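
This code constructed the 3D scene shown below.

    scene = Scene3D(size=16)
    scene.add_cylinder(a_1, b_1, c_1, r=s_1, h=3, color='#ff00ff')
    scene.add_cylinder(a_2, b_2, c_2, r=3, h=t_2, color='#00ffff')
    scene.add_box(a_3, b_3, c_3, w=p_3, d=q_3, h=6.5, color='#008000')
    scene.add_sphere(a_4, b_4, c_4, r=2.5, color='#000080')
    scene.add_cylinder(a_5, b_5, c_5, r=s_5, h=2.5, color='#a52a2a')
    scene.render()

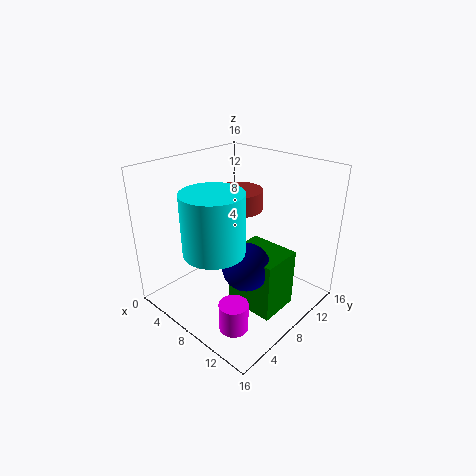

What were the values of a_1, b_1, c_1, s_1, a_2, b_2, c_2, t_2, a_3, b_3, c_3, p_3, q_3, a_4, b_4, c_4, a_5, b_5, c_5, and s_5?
a_1 = 12, b_1 = 3, c_1 = 1, s_1 = 1.5, a_2 = 9.5, b_2 = 3, c_2 = 9, t_2 = 6, a_3 = 8.5, b_3 = 6, c_3 = 1, p_3 = 5.5, q_3 = 4.5, a_4 = 11, b_4 = 6, c_4 = 6.5, a_5 = 4, b_5 = 12.5, c_5 = 9, s_5 = 3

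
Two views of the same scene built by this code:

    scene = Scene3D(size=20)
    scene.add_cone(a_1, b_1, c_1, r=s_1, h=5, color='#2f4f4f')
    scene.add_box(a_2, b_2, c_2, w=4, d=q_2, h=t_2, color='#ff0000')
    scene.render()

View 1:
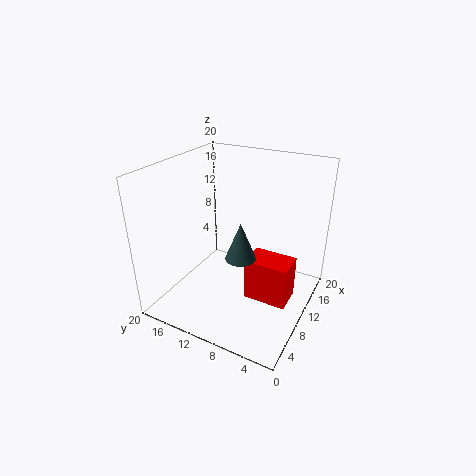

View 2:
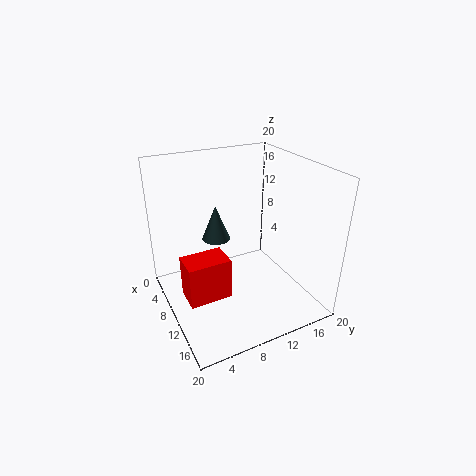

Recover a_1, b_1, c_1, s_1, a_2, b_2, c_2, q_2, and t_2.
a_1 = 7, b_1 = 8, c_1 = 9, s_1 = 2, a_2 = 8, b_2 = 2, c_2 = 2, q_2 = 6, t_2 = 6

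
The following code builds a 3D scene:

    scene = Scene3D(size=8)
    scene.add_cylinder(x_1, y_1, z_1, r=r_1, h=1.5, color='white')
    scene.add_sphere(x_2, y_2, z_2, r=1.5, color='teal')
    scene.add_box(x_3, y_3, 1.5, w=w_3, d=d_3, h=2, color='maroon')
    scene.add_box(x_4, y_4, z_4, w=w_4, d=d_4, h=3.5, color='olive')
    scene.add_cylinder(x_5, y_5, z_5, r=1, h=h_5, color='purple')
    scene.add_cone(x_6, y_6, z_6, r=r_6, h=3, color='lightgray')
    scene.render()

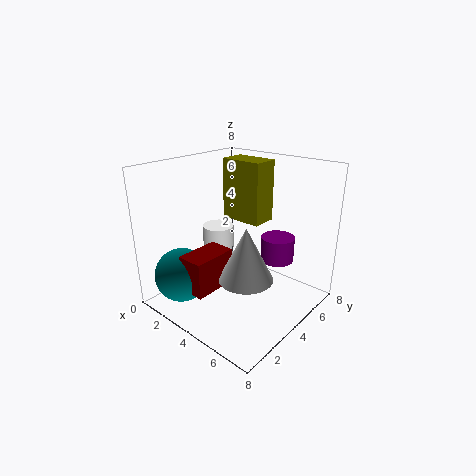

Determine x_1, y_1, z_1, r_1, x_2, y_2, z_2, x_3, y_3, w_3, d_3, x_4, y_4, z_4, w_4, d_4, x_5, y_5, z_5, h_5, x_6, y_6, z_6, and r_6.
x_1 = 1, y_1 = 5.5, z_1 = 2, r_1 = 1, x_2 = 2, y_2 = 1.5, z_2 = 2, x_3 = 2.5, y_3 = 1, w_3 = 1.5, d_3 = 2.5, x_4 = 2, y_4 = 5, z_4 = 4.5, w_4 = 2.5, d_4 = 1.5, x_5 = 5, y_5 = 6.5, z_5 = 2, h_5 = 1.5, x_6 = 5, y_6 = 3.5, z_6 = 2, r_6 = 1.5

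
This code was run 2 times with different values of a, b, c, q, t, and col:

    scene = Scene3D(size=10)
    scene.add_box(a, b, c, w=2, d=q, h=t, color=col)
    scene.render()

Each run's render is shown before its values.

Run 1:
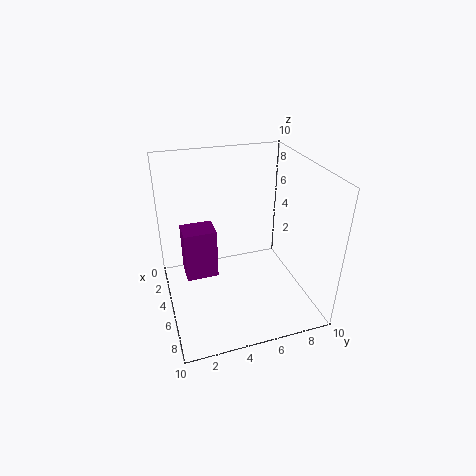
a = 1, b = 1.5, c = 0.5, q = 2.5, t = 4, col = 'purple'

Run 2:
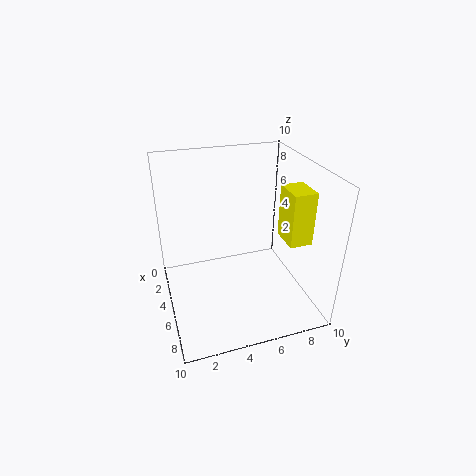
a = 6, b = 7.5, c = 5.5, q = 1.5, t = 3.5, col = 'yellow'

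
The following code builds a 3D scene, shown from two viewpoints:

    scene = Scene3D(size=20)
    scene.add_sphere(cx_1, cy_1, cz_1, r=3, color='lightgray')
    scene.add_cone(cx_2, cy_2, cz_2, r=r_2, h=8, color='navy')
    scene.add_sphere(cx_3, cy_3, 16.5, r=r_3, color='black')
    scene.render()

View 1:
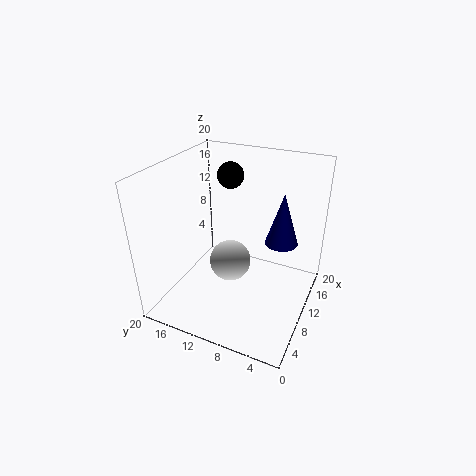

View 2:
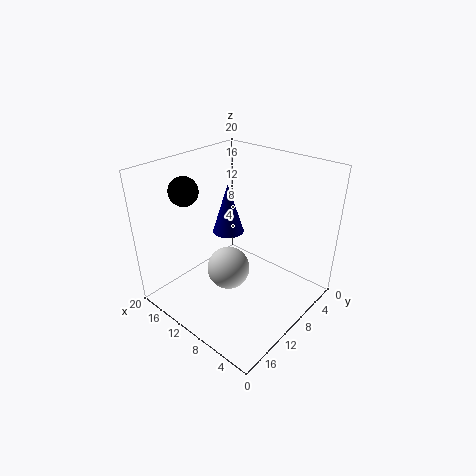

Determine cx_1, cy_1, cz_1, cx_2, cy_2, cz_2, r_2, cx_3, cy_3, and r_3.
cx_1 = 10.5
cy_1 = 11.5
cz_1 = 5.5
cx_2 = 16
cy_2 = 5.5
cz_2 = 7
r_2 = 2.5
cx_3 = 16
cy_3 = 14
r_3 = 2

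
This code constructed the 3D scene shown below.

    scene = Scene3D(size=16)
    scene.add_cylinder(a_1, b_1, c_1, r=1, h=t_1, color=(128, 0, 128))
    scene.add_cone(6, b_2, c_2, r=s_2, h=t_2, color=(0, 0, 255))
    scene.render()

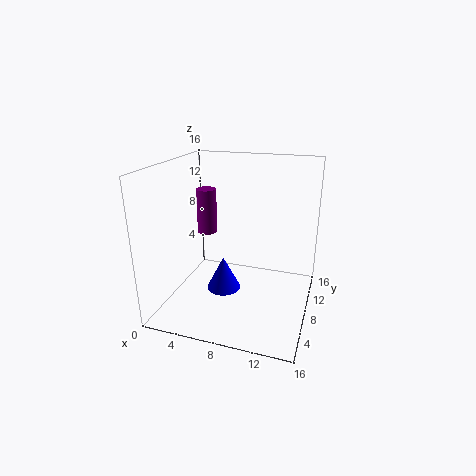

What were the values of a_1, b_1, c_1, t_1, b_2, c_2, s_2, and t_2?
a_1 = 5.5, b_1 = 5.5, c_1 = 9.5, t_1 = 4.5, b_2 = 8.5, c_2 = 1, s_2 = 2, t_2 = 4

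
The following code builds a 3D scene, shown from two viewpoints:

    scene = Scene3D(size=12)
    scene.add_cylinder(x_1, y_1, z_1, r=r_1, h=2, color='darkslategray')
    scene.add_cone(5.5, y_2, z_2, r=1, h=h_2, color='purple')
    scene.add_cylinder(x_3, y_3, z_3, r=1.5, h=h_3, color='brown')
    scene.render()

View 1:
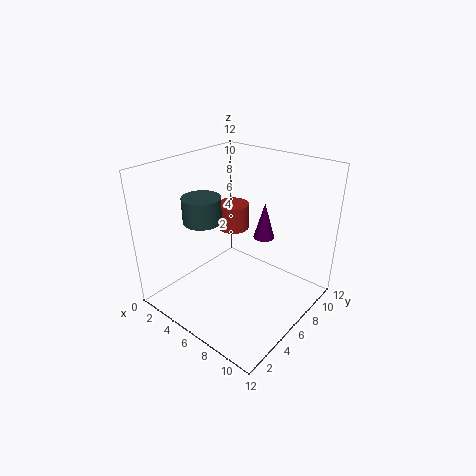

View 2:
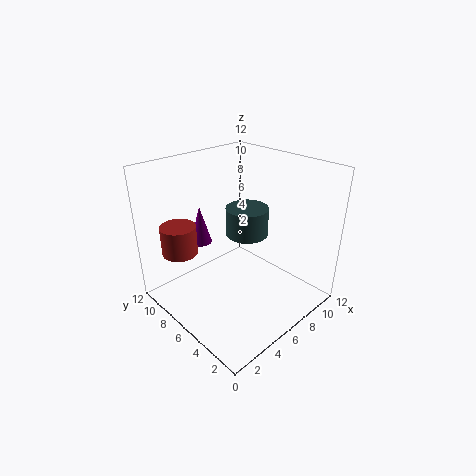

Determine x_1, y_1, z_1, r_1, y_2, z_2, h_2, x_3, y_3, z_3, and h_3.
x_1 = 4.5, y_1 = 3.5, z_1 = 8, r_1 = 1.5, y_2 = 10.5, z_2 = 4, h_2 = 3.5, x_3 = 2.5, y_3 = 9.5, z_3 = 4.5, h_3 = 2.5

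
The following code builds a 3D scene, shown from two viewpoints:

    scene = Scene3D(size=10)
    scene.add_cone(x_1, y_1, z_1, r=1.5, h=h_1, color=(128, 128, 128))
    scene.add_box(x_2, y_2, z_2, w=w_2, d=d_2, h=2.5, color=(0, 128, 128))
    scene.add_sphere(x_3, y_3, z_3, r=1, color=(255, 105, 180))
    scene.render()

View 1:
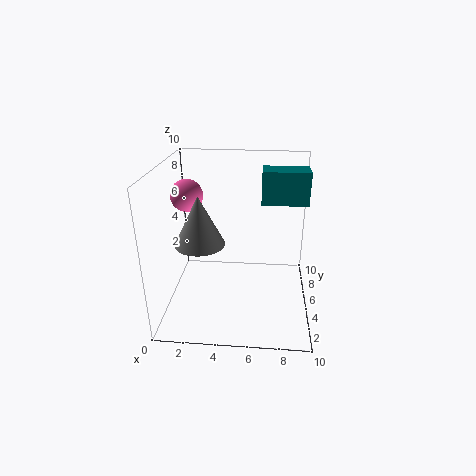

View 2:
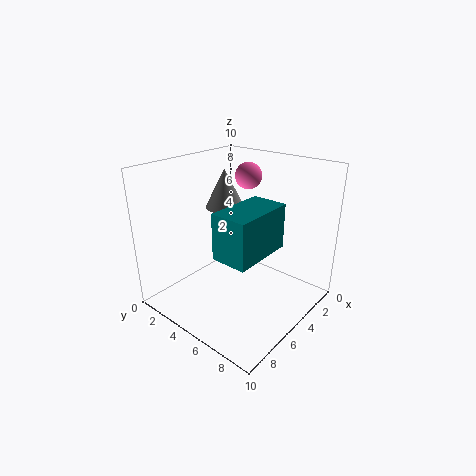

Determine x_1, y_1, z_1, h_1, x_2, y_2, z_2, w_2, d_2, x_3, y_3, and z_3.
x_1 = 3
y_1 = 2
z_1 = 6
h_1 = 3
x_2 = 6.5
y_2 = 7.5
z_2 = 6.5
w_2 = 3.5
d_2 = 2
x_3 = 2
y_3 = 3.5
z_3 = 8.5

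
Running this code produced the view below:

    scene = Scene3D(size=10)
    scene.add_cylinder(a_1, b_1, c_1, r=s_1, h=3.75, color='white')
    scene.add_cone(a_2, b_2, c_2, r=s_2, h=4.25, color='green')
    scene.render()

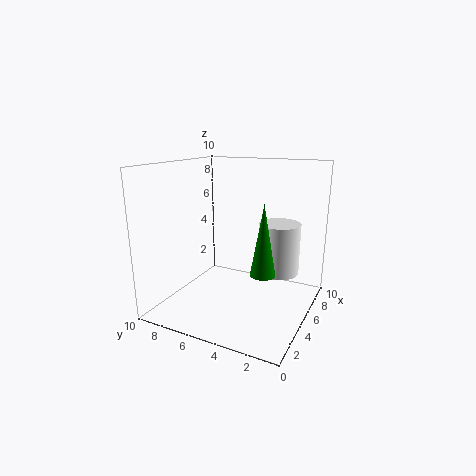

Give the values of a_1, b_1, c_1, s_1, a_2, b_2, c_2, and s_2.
a_1 = 7.25
b_1 = 2.75
c_1 = 2
s_1 = 1.5
a_2 = 2.25
b_2 = 2
c_2 = 4
s_2 = 0.75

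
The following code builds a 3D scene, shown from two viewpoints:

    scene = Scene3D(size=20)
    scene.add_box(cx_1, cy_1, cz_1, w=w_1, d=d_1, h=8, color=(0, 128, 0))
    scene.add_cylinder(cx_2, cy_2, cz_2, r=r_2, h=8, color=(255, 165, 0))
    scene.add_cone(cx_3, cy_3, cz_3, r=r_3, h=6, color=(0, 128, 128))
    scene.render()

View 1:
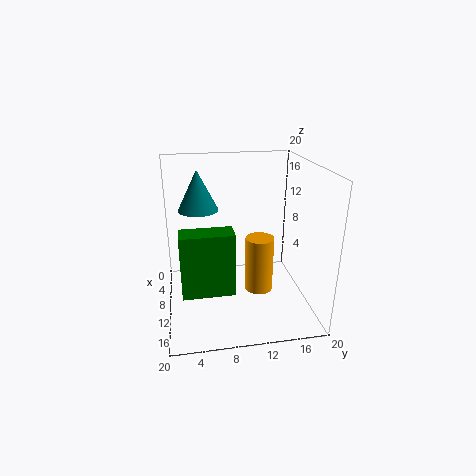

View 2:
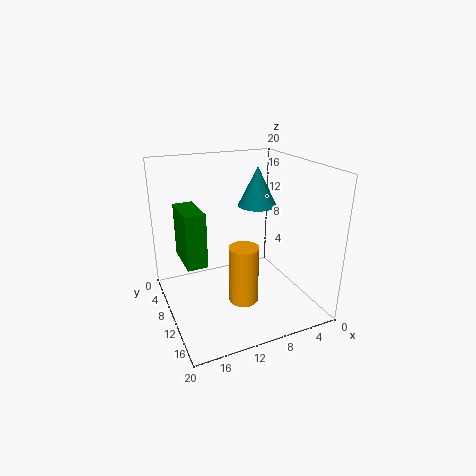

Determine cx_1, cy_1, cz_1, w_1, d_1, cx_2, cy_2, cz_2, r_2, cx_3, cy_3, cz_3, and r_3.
cx_1 = 14, cy_1 = 2, cz_1 = 5.5, w_1 = 3, d_1 = 6.5, cx_2 = 10.5, cy_2 = 13, cz_2 = 2, r_2 = 2, cx_3 = 4.5, cy_3 = 5, cz_3 = 12.5, r_3 = 3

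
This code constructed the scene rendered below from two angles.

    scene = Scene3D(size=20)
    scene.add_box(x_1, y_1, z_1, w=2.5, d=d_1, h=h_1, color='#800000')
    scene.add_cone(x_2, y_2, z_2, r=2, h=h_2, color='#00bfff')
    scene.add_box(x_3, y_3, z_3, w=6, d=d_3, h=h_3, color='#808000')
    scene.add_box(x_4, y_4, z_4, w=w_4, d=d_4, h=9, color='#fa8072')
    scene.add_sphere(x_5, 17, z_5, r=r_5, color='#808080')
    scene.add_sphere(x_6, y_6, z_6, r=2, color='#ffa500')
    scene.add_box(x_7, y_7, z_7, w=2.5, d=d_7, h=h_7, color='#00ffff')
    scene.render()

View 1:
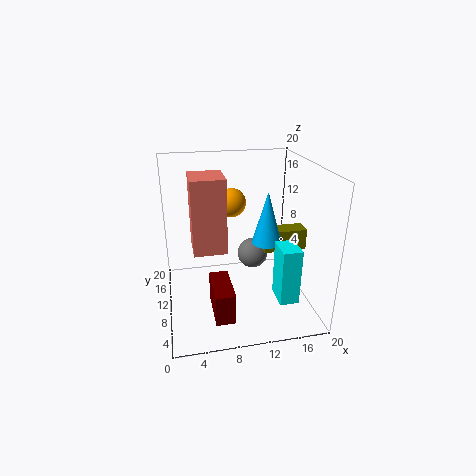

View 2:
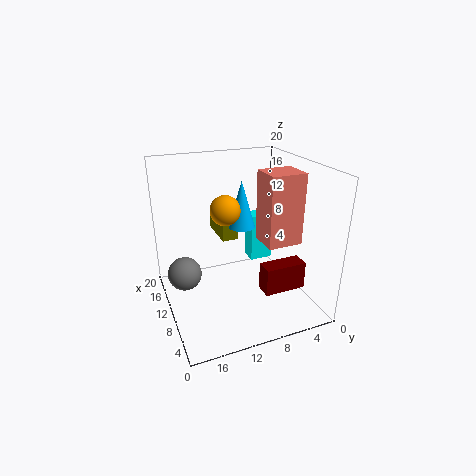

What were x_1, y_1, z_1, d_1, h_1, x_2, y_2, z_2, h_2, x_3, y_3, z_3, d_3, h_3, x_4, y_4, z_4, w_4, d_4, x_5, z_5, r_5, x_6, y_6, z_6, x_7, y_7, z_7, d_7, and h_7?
x_1 = 5.5; y_1 = 1.5; z_1 = 2.5; d_1 = 6; h_1 = 4; x_2 = 13.5; y_2 = 8; z_2 = 10; h_2 = 7; x_3 = 13.5; y_3 = 8.5; z_3 = 8; d_3 = 2.5; h_3 = 3; x_4 = 3.5; y_4 = 4; z_4 = 11; w_4 = 4; d_4 = 4.5; x_5 = 14; z_5 = 3.5; r_5 = 2.5; x_6 = 9.5; y_6 = 12; z_6 = 14.5; x_7 = 14; y_7 = 2.5; z_7 = 3.5; d_7 = 3.5; h_7 = 7.5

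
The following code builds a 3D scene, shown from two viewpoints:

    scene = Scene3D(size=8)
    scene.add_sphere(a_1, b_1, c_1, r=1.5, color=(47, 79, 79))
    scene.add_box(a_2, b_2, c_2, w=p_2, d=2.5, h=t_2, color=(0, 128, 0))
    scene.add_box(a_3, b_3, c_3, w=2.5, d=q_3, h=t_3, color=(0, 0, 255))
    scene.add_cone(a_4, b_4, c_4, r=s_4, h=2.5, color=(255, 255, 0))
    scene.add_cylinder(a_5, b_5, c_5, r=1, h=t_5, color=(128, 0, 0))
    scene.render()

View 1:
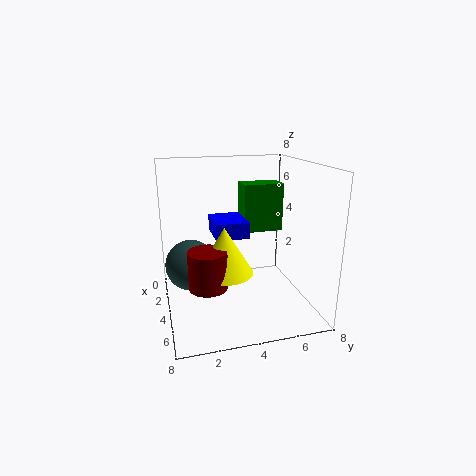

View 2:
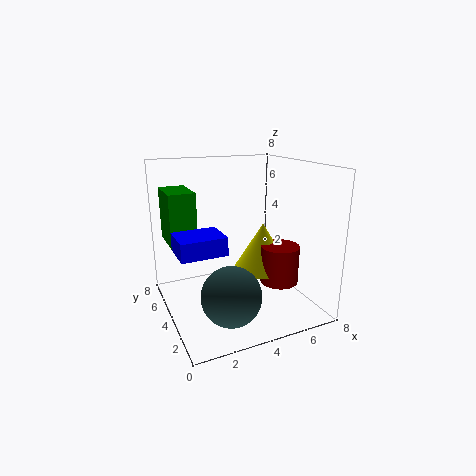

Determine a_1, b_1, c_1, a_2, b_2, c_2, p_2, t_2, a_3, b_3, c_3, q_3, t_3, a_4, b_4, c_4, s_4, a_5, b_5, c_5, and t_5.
a_1 = 2.5; b_1 = 1.5; c_1 = 2; a_2 = 0.5; b_2 = 5; c_2 = 3.5; p_2 = 1.5; t_2 = 3; a_3 = 0.5; b_3 = 3; c_3 = 3.5; q_3 = 2; t_3 = 1; a_4 = 5; b_4 = 3; c_4 = 2.5; s_4 = 1.5; a_5 = 5.5; b_5 = 2; c_5 = 2; t_5 = 2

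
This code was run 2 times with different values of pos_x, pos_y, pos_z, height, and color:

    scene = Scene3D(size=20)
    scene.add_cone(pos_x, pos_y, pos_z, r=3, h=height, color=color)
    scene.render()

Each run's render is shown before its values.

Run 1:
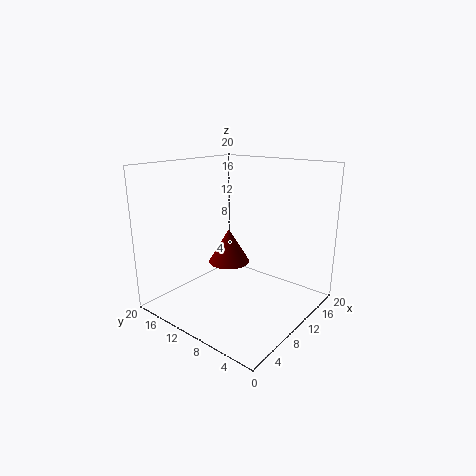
pos_x = 11, pos_y = 12.5, pos_z = 5.5, height = 5, color = 'maroon'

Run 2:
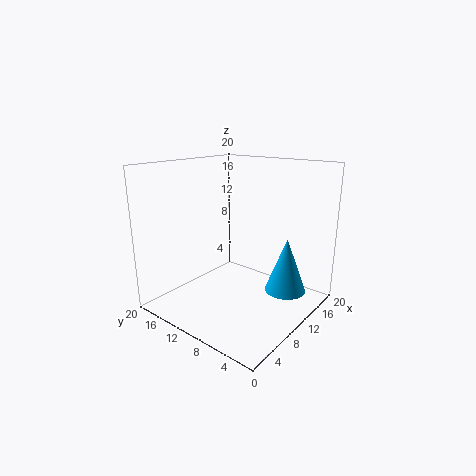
pos_x = 15, pos_y = 5, pos_z = 1.5, height = 8, color = 'deepskyblue'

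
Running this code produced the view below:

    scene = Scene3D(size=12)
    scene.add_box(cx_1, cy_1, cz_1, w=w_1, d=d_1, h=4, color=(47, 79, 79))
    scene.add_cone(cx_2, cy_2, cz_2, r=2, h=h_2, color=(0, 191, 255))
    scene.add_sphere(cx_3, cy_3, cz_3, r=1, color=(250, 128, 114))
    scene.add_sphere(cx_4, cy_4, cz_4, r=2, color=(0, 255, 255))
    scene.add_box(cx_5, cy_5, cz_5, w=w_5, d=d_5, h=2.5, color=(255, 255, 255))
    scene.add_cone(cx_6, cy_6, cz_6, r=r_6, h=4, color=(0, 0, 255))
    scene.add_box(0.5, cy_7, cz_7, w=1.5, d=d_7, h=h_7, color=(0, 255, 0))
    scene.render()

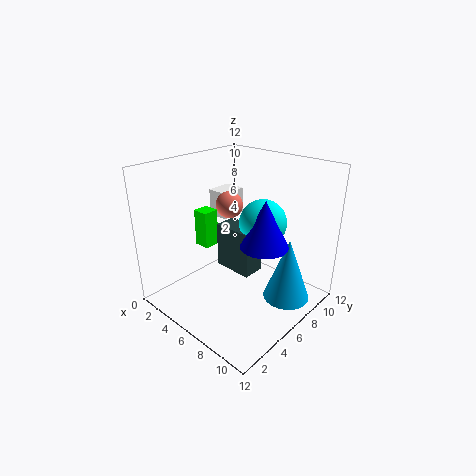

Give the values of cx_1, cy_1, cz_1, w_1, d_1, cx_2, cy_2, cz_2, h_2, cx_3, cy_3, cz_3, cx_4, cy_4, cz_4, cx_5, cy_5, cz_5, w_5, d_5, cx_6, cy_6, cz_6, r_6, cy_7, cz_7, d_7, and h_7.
cx_1 = 3.5, cy_1 = 6, cz_1 = 2.5, w_1 = 3.5, d_1 = 2, cx_2 = 9.5, cy_2 = 8.5, cz_2 = 0.5, h_2 = 5.5, cx_3 = 6.5, cy_3 = 4.5, cz_3 = 9.5, cx_4 = 7, cy_4 = 8, cz_4 = 7, cx_5 = 0.5, cy_5 = 8, cz_5 = 6, w_5 = 2, d_5 = 2.5, cx_6 = 8, cy_6 = 7, cz_6 = 5.5, r_6 = 2, cy_7 = 6, cz_7 = 3.5, d_7 = 1.5, h_7 = 3.5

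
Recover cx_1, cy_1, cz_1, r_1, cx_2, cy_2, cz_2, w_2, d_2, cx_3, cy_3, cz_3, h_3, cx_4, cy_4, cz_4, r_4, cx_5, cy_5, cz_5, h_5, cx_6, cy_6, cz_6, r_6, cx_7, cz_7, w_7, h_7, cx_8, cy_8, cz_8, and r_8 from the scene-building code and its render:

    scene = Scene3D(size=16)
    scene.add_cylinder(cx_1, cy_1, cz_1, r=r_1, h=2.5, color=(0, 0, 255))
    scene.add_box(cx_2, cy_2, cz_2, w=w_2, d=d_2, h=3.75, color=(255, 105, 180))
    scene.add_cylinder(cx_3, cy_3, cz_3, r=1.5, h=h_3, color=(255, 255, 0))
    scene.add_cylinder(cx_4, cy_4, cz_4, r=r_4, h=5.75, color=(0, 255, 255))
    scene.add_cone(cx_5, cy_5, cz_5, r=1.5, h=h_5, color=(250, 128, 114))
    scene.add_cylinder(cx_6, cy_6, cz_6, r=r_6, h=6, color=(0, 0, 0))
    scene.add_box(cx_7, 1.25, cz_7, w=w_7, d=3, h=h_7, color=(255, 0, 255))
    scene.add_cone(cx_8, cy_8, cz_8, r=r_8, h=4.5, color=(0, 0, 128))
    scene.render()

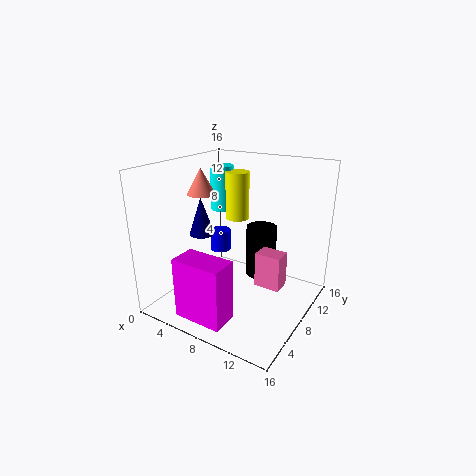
cx_1 = 4.25
cy_1 = 10
cz_1 = 5
r_1 = 1.25
cx_2 = 11
cy_2 = 6.5
cz_2 = 3.75
w_2 = 2.75
d_2 = 2
cx_3 = 4.5
cy_3 = 13.5
cz_3 = 8
h_3 = 6
cx_4 = 2
cy_4 = 13.75
cz_4 = 8.75
r_4 = 1.5
cx_5 = 4.75
cy_5 = 6
cz_5 = 13
h_5 = 2.75
cx_6 = 9.5
cy_6 = 10.75
cz_6 = 2.75
r_6 = 1.75
cx_7 = 4.25
cz_7 = 0.5
w_7 = 5.5
h_7 = 6.75
cx_8 = 2.75
cy_8 = 8.25
cz_8 = 7.25
r_8 = 1.5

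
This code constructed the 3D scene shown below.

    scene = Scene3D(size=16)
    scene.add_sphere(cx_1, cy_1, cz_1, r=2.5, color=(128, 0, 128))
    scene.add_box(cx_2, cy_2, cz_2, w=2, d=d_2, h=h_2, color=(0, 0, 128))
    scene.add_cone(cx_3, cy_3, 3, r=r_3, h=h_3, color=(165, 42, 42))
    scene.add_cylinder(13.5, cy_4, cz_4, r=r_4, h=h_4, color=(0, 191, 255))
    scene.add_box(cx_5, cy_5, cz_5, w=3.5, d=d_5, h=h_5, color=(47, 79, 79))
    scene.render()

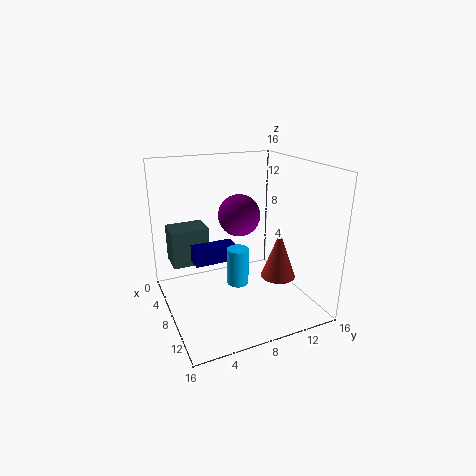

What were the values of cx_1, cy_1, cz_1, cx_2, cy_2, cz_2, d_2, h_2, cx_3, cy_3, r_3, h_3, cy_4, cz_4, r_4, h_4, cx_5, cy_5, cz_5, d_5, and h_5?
cx_1 = 5, cy_1 = 9.5, cz_1 = 9.5, cx_2 = 4.5, cy_2 = 3.5, cz_2 = 4.5, d_2 = 5, h_2 = 2, cx_3 = 9.5, cy_3 = 12.5, r_3 = 2, h_3 = 5.5, cy_4 = 5.5, cz_4 = 6, r_4 = 1, h_4 = 3.5, cx_5 = 0.5, cy_5 = 1.5, cz_5 = 3.5, d_5 = 4.5, h_5 = 4.5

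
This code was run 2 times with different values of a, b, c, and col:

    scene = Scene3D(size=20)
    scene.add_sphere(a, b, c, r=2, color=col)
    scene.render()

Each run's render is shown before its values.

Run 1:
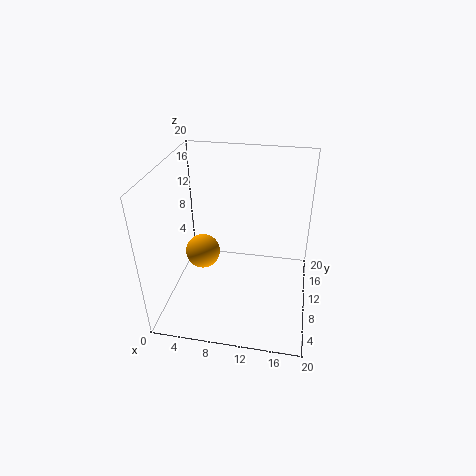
a = 7; b = 3.5; c = 12; col = 'orange'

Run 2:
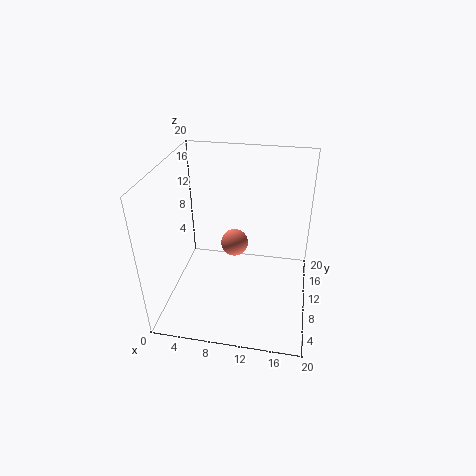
a = 9; b = 12.5; c = 7.5; col = 'salmon'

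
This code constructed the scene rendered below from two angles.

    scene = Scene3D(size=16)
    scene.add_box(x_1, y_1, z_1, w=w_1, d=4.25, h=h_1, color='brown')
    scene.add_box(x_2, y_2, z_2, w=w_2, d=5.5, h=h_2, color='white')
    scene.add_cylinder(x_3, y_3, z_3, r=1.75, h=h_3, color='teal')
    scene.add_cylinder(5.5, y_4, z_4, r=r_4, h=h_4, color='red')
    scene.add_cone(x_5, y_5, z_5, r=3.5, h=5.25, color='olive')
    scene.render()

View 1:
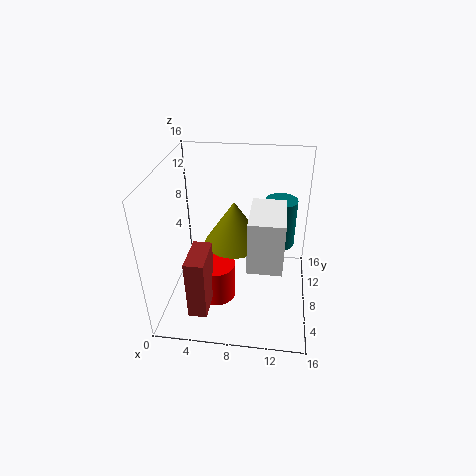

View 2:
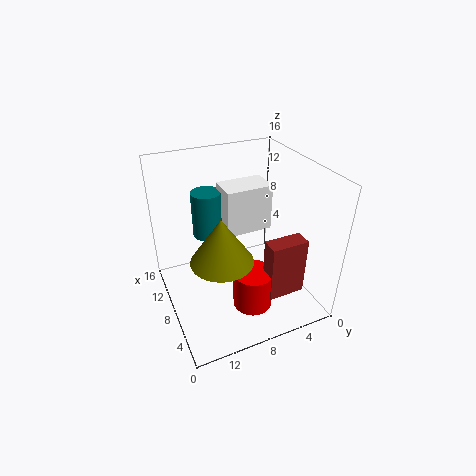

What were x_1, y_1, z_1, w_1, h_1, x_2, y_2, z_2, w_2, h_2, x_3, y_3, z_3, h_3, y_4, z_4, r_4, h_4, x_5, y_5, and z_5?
x_1 = 3.5; y_1 = 1.75; z_1 = 1.75; w_1 = 2; h_1 = 6.75; x_2 = 9.5; y_2 = 3; z_2 = 7.25; w_2 = 3.5; h_2 = 5.5; x_3 = 12.5; y_3 = 10; z_3 = 6.5; h_3 = 5.5; y_4 = 7.25; z_4 = 0.25; r_4 = 2.25; h_4 = 4.5; x_5 = 7.25; y_5 = 10.25; z_5 = 6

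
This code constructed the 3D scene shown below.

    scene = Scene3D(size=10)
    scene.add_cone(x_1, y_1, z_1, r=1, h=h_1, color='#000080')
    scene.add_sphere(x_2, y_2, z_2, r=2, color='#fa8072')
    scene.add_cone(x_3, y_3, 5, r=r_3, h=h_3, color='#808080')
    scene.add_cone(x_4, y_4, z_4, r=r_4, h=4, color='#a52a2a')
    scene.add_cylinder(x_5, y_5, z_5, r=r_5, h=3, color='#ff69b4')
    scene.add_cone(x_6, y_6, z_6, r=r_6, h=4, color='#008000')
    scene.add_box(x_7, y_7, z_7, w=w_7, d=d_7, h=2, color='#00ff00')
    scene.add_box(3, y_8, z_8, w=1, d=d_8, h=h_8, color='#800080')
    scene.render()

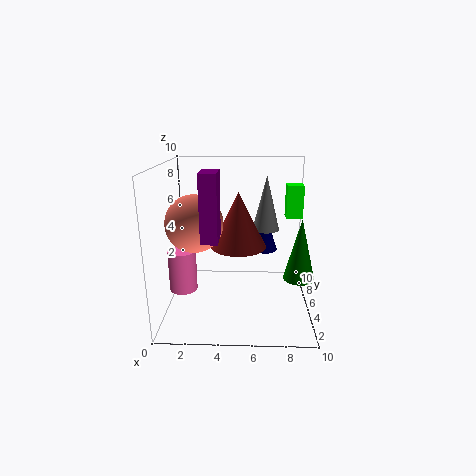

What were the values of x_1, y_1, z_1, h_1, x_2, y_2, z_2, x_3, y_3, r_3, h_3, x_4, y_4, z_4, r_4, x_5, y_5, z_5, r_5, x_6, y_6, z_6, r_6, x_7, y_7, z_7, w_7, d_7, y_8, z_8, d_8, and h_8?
x_1 = 7
y_1 = 8
z_1 = 3
h_1 = 3
x_2 = 2
y_2 = 5
z_2 = 6
x_3 = 7
y_3 = 7
r_3 = 1
h_3 = 4
x_4 = 5
y_4 = 6
z_4 = 4
r_4 = 2
x_5 = 1
y_5 = 5
z_5 = 1
r_5 = 1
x_6 = 9
y_6 = 3
z_6 = 3
r_6 = 1
x_7 = 8
y_7 = 3
z_7 = 7
w_7 = 1
d_7 = 1
y_8 = 1
z_8 = 6
d_8 = 2
h_8 = 4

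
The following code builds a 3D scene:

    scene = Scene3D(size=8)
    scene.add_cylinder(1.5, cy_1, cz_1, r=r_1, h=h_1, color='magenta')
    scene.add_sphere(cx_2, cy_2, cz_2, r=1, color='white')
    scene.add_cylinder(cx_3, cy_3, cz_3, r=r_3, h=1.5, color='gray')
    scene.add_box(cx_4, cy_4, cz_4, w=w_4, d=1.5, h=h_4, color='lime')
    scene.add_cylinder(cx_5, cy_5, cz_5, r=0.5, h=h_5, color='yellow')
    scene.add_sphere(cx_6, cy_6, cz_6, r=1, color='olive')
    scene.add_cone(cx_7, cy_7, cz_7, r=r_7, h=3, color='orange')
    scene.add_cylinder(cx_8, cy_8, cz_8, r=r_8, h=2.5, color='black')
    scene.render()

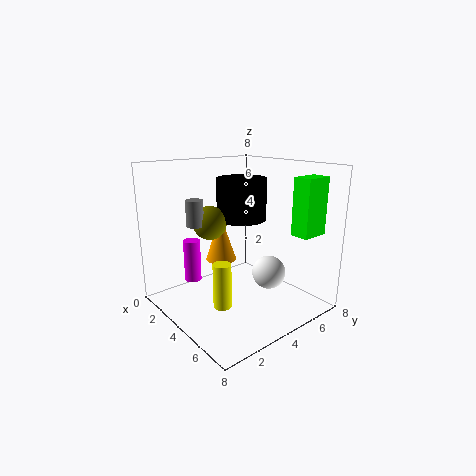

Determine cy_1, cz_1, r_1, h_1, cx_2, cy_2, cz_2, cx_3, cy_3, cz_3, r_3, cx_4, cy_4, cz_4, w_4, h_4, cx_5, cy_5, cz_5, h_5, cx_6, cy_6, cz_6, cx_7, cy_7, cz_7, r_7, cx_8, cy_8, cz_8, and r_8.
cy_1 = 2.5, cz_1 = 1, r_1 = 0.5, h_1 = 2.5, cx_2 = 4.5, cy_2 = 6, cz_2 = 1.5, cx_3 = 2, cy_3 = 2.5, cz_3 = 4.5, r_3 = 0.5, cx_4 = 6.5, cy_4 = 5.5, cz_4 = 4.5, w_4 = 1, h_4 = 3, cx_5 = 4.5, cy_5 = 2.5, cz_5 = 0.5, h_5 = 2.5, cx_6 = 2, cy_6 = 3.5, cz_6 = 4.5, cx_7 = 1, cy_7 = 5, cz_7 = 1.5, r_7 = 1, cx_8 = 2.5, cy_8 = 5.5, cz_8 = 4.5, r_8 = 1.5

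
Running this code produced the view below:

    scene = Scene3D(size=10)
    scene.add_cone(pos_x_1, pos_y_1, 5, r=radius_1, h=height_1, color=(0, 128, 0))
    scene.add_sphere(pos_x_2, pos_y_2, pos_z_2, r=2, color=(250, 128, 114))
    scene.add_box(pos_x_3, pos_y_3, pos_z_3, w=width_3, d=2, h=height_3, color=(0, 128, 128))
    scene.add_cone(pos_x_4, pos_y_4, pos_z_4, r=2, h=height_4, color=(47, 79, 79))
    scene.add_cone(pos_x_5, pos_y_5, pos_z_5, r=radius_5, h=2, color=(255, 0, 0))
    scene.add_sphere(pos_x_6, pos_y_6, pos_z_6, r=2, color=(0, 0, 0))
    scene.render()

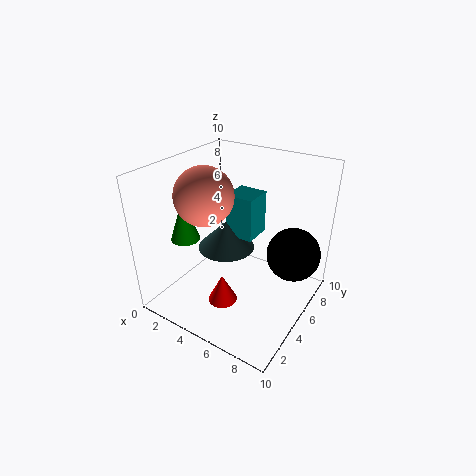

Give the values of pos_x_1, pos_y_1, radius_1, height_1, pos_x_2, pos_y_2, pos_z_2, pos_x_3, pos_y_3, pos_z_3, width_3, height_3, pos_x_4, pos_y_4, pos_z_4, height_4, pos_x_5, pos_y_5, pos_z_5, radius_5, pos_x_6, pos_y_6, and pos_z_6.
pos_x_1 = 2; pos_y_1 = 3; radius_1 = 1; height_1 = 3; pos_x_2 = 3; pos_y_2 = 4; pos_z_2 = 8; pos_x_3 = 4; pos_y_3 = 5; pos_z_3 = 5; width_3 = 2; height_3 = 3; pos_x_4 = 4; pos_y_4 = 5; pos_z_4 = 4; height_4 = 2; pos_x_5 = 5; pos_y_5 = 3; pos_z_5 = 1; radius_5 = 1; pos_x_6 = 8; pos_y_6 = 8; pos_z_6 = 3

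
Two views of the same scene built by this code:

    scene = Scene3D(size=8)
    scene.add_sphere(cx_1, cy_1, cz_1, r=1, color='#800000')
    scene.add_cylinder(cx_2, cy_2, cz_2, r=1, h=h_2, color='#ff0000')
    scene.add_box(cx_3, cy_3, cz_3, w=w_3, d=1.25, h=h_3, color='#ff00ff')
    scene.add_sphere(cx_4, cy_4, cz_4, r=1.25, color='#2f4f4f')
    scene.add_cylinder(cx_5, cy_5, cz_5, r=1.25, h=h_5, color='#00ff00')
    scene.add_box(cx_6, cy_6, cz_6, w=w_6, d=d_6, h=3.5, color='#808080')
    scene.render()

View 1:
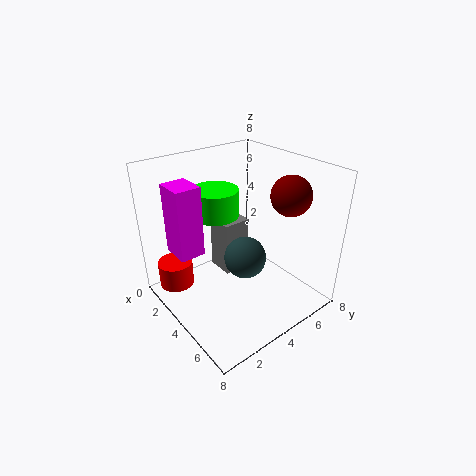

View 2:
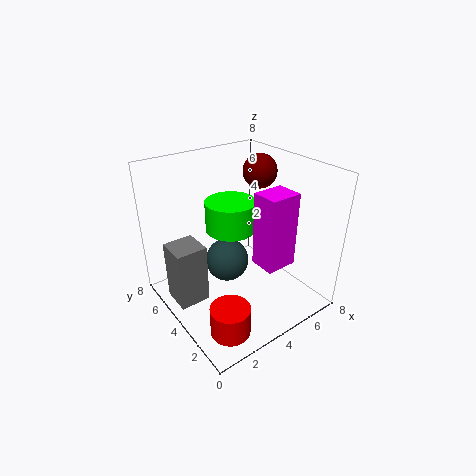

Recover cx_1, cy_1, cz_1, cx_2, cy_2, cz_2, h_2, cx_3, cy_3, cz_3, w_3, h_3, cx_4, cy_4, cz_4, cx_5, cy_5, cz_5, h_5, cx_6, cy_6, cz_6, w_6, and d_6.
cx_1 = 6.5
cy_1 = 5.25
cz_1 = 7
cx_2 = 1.5
cy_2 = 1.25
cz_2 = 0.75
h_2 = 1.5
cx_3 = 3
cy_3 = 0.25
cz_3 = 4.25
w_3 = 1.5
h_3 = 3.5
cx_4 = 3.75
cy_4 = 4.75
cz_4 = 2.25
cx_5 = 3
cy_5 = 3.25
cz_5 = 5.25
h_5 = 1.5
cx_6 = 0.5
cy_6 = 4.5
cz_6 = 0.25
w_6 = 1.75
d_6 = 1.75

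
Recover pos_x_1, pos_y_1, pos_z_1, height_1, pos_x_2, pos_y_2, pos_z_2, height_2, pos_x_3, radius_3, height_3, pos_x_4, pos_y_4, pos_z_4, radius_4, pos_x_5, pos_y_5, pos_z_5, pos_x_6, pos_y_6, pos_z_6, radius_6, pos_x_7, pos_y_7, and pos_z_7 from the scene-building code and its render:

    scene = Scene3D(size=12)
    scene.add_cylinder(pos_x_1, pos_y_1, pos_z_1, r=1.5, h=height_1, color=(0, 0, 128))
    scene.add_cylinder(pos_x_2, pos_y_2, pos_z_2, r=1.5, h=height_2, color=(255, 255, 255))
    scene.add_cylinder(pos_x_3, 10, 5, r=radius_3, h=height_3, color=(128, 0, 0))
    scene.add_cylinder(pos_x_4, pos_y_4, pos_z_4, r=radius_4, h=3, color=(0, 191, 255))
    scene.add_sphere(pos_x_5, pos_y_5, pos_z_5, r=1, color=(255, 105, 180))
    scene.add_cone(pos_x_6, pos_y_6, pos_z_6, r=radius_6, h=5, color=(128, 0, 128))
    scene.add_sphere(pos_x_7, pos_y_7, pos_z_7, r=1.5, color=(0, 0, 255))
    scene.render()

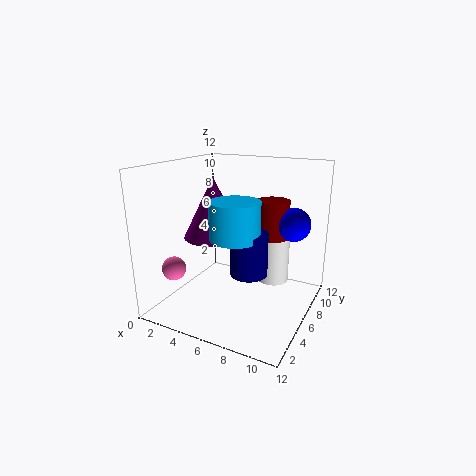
pos_x_1 = 7.5
pos_y_1 = 5
pos_z_1 = 3.5
height_1 = 3.5
pos_x_2 = 7.5
pos_y_2 = 10.5
pos_z_2 = 0.5
height_2 = 4.5
pos_x_3 = 7.5
radius_3 = 1.5
height_3 = 3.5
pos_x_4 = 6.5
pos_y_4 = 4.5
pos_z_4 = 6.5
radius_4 = 2
pos_x_5 = 1.5
pos_y_5 = 3
pos_z_5 = 3.5
pos_x_6 = 4
pos_y_6 = 5.5
pos_z_6 = 6
radius_6 = 2.5
pos_x_7 = 9.5
pos_y_7 = 10
pos_z_7 = 6.5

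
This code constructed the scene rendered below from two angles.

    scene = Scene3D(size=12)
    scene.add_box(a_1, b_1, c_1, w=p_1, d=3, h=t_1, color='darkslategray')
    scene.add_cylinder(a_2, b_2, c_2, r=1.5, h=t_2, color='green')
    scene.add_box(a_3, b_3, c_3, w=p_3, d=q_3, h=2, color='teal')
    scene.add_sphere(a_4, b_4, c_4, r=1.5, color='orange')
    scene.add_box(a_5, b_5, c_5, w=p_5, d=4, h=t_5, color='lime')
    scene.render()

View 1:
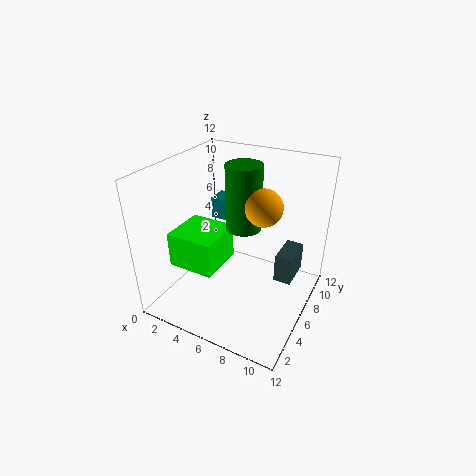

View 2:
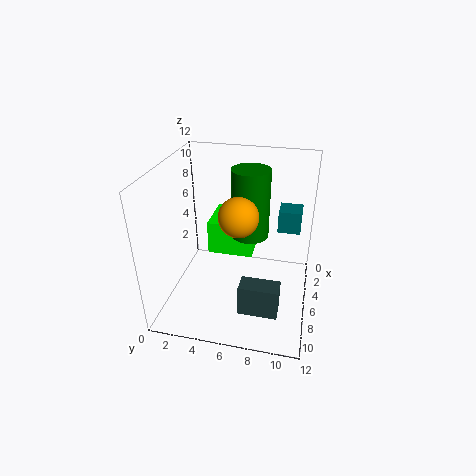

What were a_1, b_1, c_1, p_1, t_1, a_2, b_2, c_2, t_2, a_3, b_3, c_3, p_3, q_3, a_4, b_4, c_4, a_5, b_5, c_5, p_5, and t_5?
a_1 = 9
b_1 = 7
c_1 = 2
p_1 = 1.5
t_1 = 2.5
a_2 = 6
b_2 = 7
c_2 = 6.5
t_2 = 5.5
a_3 = 1.5
b_3 = 9
c_3 = 5.5
p_3 = 2
q_3 = 2
a_4 = 8
b_4 = 6.5
c_4 = 9
a_5 = 1
b_5 = 3
c_5 = 3.5
p_5 = 4
t_5 = 3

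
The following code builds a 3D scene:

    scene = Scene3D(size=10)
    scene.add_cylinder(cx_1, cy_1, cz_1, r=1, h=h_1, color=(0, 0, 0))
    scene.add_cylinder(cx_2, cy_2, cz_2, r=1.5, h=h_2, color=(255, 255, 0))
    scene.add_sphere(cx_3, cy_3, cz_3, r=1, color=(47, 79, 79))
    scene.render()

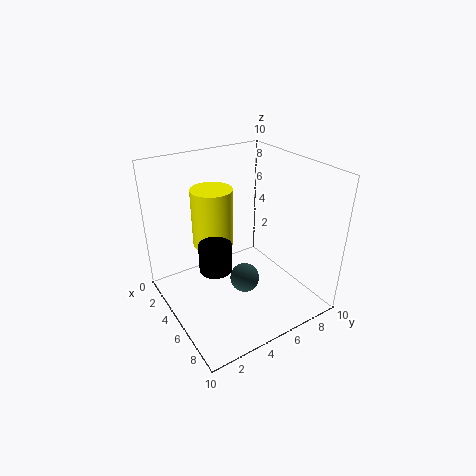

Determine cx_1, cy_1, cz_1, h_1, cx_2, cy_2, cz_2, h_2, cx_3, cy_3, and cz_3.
cx_1 = 6.75
cy_1 = 2.25
cz_1 = 4.5
h_1 = 1.75
cx_2 = 2.75
cy_2 = 4.25
cz_2 = 3.75
h_2 = 4.25
cx_3 = 6.25
cy_3 = 4.75
cz_3 = 2.5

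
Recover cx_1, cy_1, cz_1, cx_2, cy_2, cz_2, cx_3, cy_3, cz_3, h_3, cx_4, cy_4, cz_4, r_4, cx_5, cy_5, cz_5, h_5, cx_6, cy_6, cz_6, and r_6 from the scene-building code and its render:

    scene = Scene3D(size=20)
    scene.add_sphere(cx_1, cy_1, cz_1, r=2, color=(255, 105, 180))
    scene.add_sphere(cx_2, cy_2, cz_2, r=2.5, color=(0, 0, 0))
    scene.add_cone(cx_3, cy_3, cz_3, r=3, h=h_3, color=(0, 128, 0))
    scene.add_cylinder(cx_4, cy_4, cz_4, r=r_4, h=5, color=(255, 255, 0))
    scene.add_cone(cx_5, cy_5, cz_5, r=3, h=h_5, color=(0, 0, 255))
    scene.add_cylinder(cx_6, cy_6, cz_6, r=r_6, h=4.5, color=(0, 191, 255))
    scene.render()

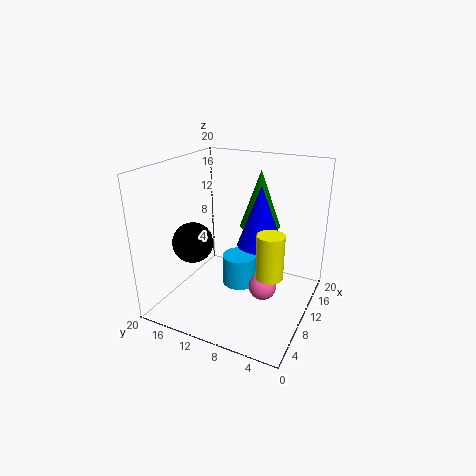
cx_1 = 11, cy_1 = 6.5, cz_1 = 2.5, cx_2 = 3.5, cy_2 = 13, cz_2 = 11.5, cx_3 = 15.5, cy_3 = 9, cz_3 = 10, h_3 = 8.5, cx_4 = 2.5, cy_4 = 2.5, cz_4 = 10, r_4 = 1.5, cx_5 = 9.5, cy_5 = 6.5, cz_5 = 10, h_5 = 8, cx_6 = 11.5, cy_6 = 10.5, cz_6 = 2, r_6 = 2.5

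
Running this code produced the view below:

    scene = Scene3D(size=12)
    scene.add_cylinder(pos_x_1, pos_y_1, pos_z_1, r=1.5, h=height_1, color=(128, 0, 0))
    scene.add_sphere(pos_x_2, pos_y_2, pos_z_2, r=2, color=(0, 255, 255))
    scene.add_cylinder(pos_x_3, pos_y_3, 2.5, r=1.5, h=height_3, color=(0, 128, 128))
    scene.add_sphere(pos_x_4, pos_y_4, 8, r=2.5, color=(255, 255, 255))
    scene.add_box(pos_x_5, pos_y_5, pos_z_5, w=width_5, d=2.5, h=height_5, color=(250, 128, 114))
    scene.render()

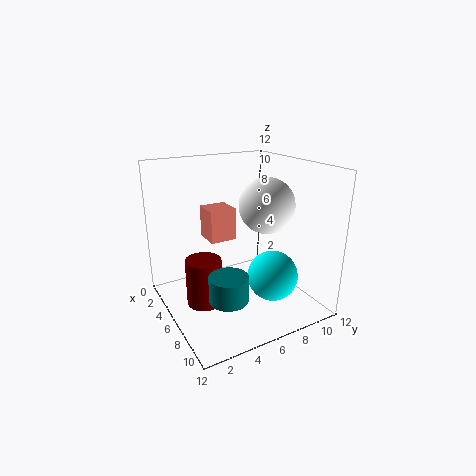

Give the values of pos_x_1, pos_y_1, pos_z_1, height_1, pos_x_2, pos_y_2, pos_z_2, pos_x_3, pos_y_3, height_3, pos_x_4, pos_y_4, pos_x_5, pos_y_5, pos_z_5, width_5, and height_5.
pos_x_1 = 5.5
pos_y_1 = 3
pos_z_1 = 0.5
height_1 = 4
pos_x_2 = 9
pos_y_2 = 7.5
pos_z_2 = 3.5
pos_x_3 = 9
pos_y_3 = 3.5
height_3 = 2
pos_x_4 = 5
pos_y_4 = 9.5
pos_x_5 = 0.5
pos_y_5 = 5
pos_z_5 = 4.5
width_5 = 2.5
height_5 = 3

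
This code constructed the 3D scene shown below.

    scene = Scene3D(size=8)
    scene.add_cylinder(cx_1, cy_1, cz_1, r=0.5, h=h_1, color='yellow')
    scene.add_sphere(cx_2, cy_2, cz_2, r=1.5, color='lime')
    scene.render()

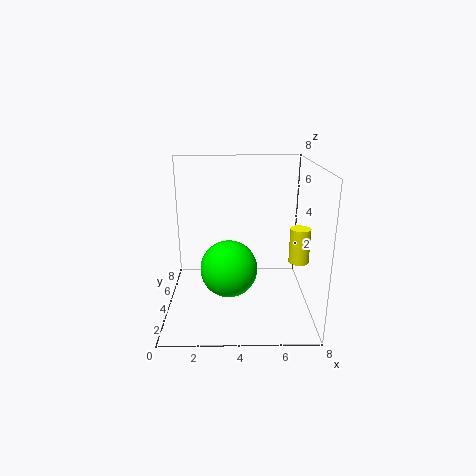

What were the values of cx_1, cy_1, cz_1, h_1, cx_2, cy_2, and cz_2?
cx_1 = 7; cy_1 = 2; cz_1 = 3.5; h_1 = 1.75; cx_2 = 3.5; cy_2 = 2.75; cz_2 = 2.75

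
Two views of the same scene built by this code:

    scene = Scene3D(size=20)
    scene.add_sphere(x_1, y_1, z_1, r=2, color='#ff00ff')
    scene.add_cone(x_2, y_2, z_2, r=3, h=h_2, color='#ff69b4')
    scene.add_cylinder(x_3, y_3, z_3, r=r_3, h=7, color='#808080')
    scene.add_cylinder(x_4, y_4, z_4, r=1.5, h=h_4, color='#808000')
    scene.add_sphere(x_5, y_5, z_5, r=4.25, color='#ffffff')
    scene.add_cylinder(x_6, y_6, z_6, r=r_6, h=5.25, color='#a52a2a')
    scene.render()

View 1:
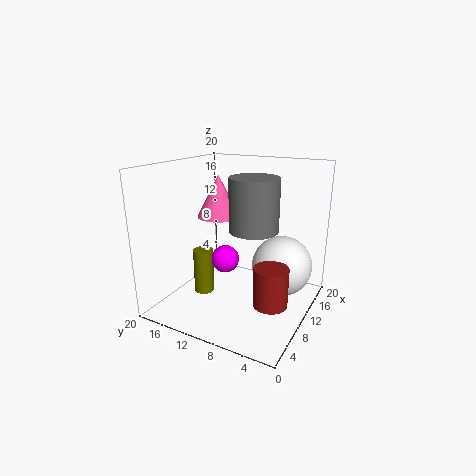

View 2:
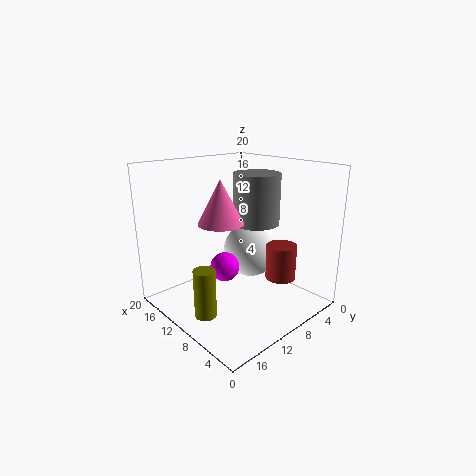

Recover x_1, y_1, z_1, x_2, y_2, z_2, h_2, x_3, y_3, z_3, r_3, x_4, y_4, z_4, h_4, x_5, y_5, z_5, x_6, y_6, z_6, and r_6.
x_1 = 10.25
y_1 = 12.25
z_1 = 6.25
x_2 = 10
y_2 = 13
z_2 = 12.75
h_2 = 5.75
x_3 = 9.25
y_3 = 7.25
z_3 = 11.75
r_3 = 3.25
x_4 = 10
y_4 = 16
z_4 = 0.25
h_4 = 6.75
x_5 = 13
y_5 = 4.5
z_5 = 5.75
x_6 = 7.25
y_6 = 3.75
z_6 = 2.75
r_6 = 2.25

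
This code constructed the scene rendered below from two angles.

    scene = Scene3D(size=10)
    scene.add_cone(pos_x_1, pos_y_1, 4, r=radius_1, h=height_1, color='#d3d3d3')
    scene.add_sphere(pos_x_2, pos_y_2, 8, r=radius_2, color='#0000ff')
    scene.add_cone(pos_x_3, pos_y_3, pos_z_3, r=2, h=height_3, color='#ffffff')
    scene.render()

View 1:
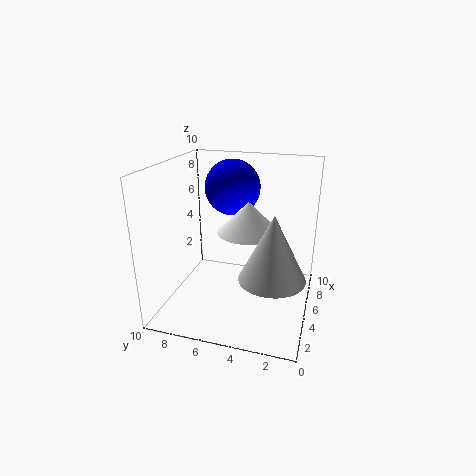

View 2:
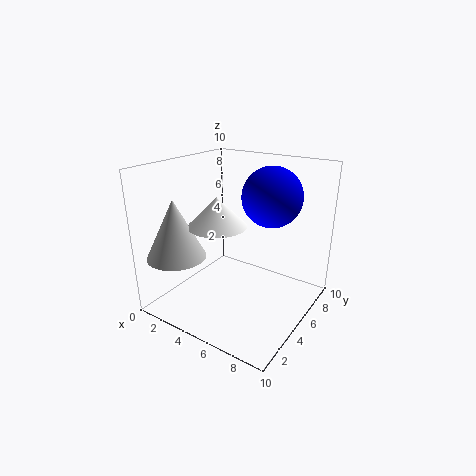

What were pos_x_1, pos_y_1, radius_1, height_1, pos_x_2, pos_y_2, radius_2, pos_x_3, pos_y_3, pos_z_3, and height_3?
pos_x_1 = 2
pos_y_1 = 2
radius_1 = 2
height_1 = 4
pos_x_2 = 7
pos_y_2 = 6
radius_2 = 2
pos_x_3 = 4
pos_y_3 = 4
pos_z_3 = 6
height_3 = 2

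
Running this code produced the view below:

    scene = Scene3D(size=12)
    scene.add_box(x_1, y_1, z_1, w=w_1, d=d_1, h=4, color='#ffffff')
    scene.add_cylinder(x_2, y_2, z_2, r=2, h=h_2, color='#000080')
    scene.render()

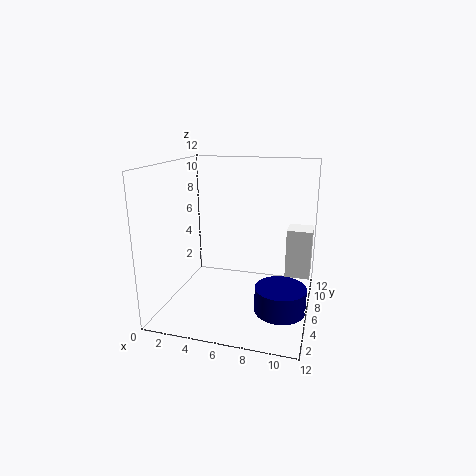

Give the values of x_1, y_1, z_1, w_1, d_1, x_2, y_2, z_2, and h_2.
x_1 = 10; y_1 = 6; z_1 = 3; w_1 = 2; d_1 = 2; x_2 = 10; y_2 = 4; z_2 = 1; h_2 = 2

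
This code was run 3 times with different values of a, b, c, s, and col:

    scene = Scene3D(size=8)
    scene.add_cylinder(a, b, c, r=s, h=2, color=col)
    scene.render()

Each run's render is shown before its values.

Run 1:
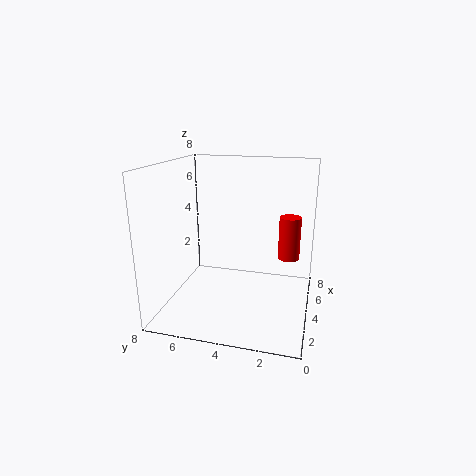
a = 2; b = 1; c = 4; s = 0.5; col = 'red'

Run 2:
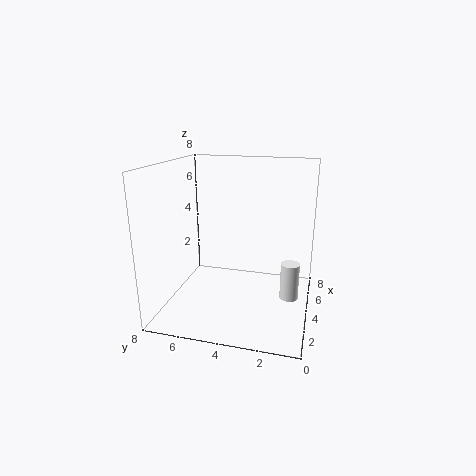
a = 3.5; b = 1; c = 1; s = 0.5; col = 'white'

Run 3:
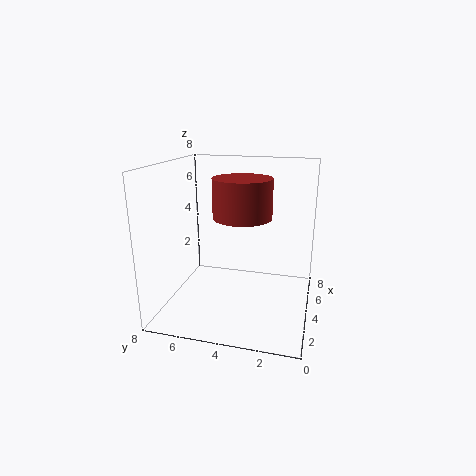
a = 3; b = 3.5; c = 5.5; s = 1.5; col = 'brown'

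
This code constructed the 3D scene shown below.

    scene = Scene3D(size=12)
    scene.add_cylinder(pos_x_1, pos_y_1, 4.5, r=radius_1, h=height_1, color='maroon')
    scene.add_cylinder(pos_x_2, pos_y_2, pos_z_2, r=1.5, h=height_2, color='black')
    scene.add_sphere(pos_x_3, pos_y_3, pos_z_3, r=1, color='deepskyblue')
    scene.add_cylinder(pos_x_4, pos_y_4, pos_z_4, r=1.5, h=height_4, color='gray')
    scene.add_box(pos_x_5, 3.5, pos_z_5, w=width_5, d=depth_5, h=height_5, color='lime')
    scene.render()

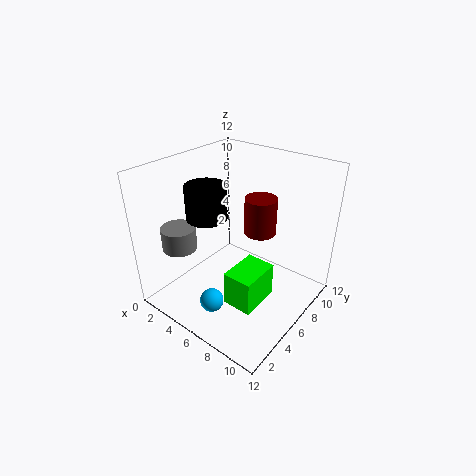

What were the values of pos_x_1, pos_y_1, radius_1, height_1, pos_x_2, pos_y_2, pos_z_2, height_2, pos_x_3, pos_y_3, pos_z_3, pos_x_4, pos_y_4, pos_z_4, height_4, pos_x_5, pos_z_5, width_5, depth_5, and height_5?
pos_x_1 = 5.5; pos_y_1 = 10; radius_1 = 1.5; height_1 = 3.5; pos_x_2 = 5.5; pos_y_2 = 3; pos_z_2 = 9; height_2 = 2.5; pos_x_3 = 5.5; pos_y_3 = 3; pos_z_3 = 1; pos_x_4 = 1.5; pos_y_4 = 3.5; pos_z_4 = 4.5; height_4 = 2; pos_x_5 = 6.5; pos_z_5 = 1; width_5 = 2.5; depth_5 = 3.5; height_5 = 3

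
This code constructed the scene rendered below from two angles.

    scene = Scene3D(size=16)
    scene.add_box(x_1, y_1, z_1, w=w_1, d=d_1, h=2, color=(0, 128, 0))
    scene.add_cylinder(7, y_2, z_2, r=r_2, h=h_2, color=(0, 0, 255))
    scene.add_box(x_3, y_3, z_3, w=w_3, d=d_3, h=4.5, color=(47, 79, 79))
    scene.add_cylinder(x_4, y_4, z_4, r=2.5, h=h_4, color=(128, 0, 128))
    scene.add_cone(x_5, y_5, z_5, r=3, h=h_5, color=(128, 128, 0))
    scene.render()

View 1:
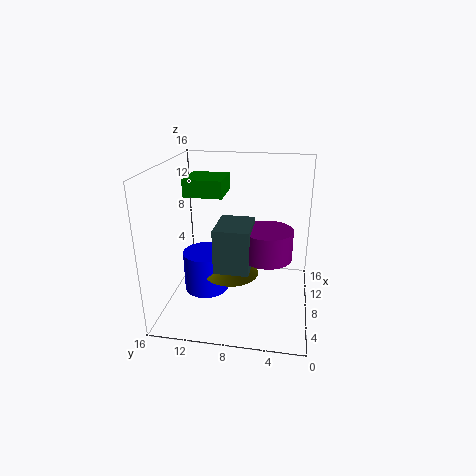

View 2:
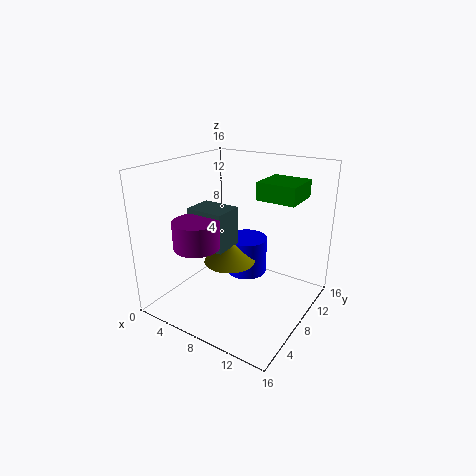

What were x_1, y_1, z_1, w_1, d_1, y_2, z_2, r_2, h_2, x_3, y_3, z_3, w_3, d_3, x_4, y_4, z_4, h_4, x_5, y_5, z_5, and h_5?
x_1 = 9; y_1 = 10; z_1 = 12; w_1 = 4.5; d_1 = 4.5; y_2 = 11.5; z_2 = 2; r_2 = 2.5; h_2 = 4.5; x_3 = 2.5; y_3 = 6; z_3 = 6.5; w_3 = 4.5; d_3 = 3.5; x_4 = 5; y_4 = 4.5; z_4 = 7.5; h_4 = 3; x_5 = 6.5; y_5 = 8.5; z_5 = 4.5; h_5 = 2.5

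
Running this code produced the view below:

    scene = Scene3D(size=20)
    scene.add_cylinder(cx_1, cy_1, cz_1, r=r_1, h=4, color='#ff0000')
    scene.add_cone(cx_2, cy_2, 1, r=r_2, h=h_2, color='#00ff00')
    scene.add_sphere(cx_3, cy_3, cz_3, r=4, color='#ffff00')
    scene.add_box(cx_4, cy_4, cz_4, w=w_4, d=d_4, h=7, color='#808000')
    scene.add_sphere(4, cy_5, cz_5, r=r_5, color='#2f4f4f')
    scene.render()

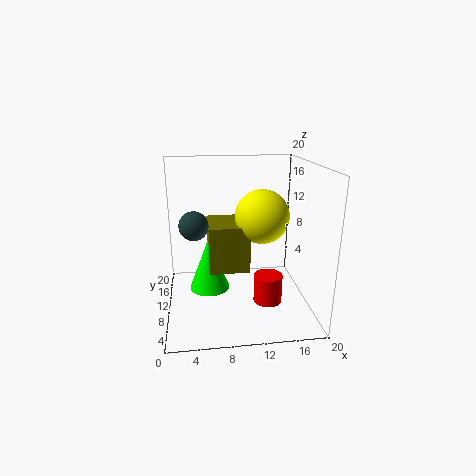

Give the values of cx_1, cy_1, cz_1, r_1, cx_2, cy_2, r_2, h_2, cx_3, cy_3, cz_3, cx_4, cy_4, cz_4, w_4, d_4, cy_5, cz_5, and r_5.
cx_1 = 14
cy_1 = 8
cz_1 = 1
r_1 = 2
cx_2 = 6
cy_2 = 13
r_2 = 3
h_2 = 8
cx_3 = 14
cy_3 = 13
cz_3 = 12
cx_4 = 6
cy_4 = 11
cz_4 = 4
w_4 = 6
d_4 = 7
cy_5 = 10
cz_5 = 12
r_5 = 2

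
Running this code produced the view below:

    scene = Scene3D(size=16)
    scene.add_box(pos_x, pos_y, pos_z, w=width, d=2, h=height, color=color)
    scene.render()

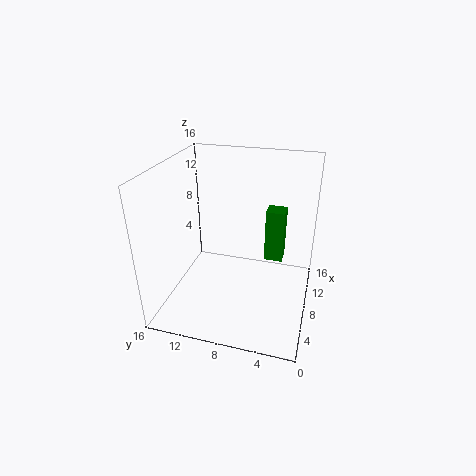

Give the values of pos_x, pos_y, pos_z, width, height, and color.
pos_x = 8, pos_y = 3, pos_z = 5.75, width = 2, height = 5.75, color = 'green'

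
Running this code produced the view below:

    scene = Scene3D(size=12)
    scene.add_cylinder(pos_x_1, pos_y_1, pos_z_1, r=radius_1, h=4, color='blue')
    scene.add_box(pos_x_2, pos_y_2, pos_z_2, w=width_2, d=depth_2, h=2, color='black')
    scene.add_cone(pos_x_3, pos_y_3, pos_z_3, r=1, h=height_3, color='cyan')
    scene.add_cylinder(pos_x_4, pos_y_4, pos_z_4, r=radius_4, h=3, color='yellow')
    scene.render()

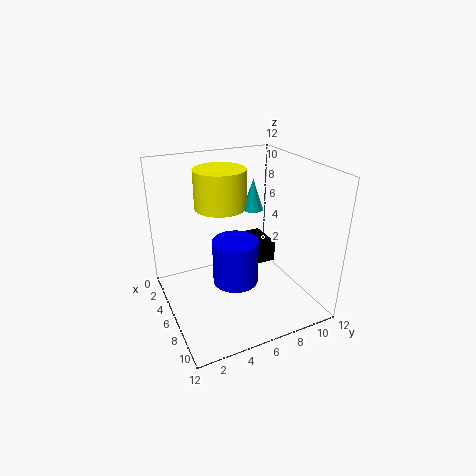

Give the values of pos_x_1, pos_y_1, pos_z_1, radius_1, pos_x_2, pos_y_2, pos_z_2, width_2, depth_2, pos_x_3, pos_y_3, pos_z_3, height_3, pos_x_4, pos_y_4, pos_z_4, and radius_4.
pos_x_1 = 5.5; pos_y_1 = 6; pos_z_1 = 1.5; radius_1 = 2; pos_x_2 = 0.5; pos_y_2 = 8.5; pos_z_2 = 1.5; width_2 = 3.5; depth_2 = 2.5; pos_x_3 = 2; pos_y_3 = 9.5; pos_z_3 = 6.5; height_3 = 3; pos_x_4 = 6; pos_y_4 = 4.5; pos_z_4 = 9; radius_4 = 2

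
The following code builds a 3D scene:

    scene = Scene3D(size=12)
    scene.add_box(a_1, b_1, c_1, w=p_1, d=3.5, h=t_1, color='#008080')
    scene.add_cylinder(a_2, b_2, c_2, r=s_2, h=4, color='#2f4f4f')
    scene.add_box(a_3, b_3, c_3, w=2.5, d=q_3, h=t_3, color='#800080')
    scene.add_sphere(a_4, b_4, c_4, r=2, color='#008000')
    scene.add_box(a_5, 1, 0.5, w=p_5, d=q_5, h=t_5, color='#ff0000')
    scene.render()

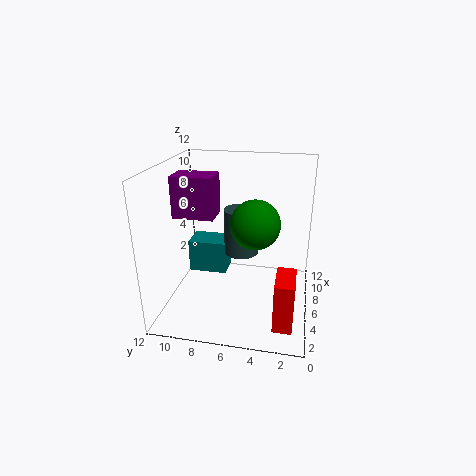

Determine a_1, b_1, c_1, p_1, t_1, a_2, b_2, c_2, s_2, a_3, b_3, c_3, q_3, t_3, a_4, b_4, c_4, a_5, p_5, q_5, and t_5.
a_1 = 7.5
b_1 = 7.5
c_1 = 1.5
p_1 = 2.5
t_1 = 3
a_2 = 7.5
b_2 = 6
c_2 = 4
s_2 = 1.5
a_3 = 5.5
b_3 = 8
c_3 = 7.5
q_3 = 3.5
t_3 = 3.5
a_4 = 5.5
b_4 = 4.5
c_4 = 7.5
a_5 = 1.5
p_5 = 3
q_5 = 1.5
t_5 = 4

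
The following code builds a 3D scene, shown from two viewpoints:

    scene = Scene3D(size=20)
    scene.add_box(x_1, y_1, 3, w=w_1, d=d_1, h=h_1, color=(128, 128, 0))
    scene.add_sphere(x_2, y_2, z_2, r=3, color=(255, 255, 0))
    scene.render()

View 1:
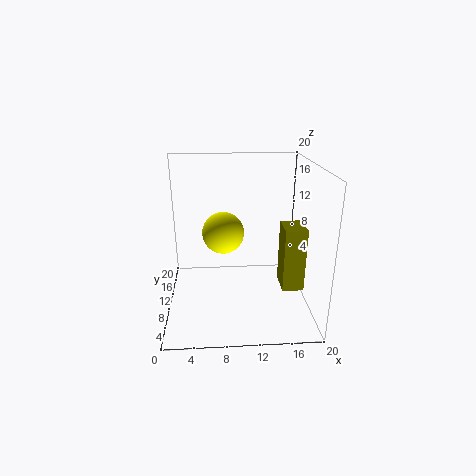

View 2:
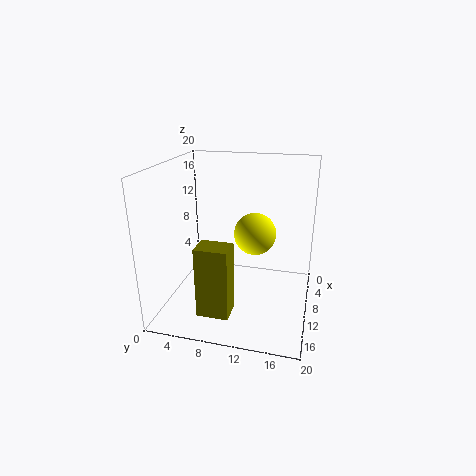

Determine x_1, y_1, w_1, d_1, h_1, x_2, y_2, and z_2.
x_1 = 16
y_1 = 7
w_1 = 3
d_1 = 4
h_1 = 9
x_2 = 8
y_2 = 12
z_2 = 10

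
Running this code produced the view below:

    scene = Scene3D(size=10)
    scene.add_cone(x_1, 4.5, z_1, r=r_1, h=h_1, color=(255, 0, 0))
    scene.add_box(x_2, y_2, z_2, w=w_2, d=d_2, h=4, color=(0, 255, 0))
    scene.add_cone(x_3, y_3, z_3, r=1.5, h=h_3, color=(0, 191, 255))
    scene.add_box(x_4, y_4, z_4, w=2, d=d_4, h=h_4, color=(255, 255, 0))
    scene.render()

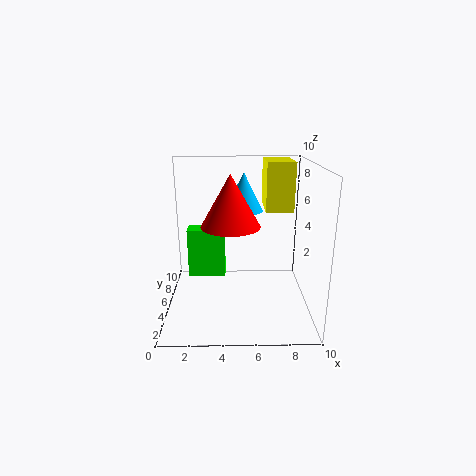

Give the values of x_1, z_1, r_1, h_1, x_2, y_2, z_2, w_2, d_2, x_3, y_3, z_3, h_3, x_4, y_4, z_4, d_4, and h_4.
x_1 = 4.5; z_1 = 6; r_1 = 2; h_1 = 3.5; x_2 = 1; y_2 = 8; z_2 = 0.5; w_2 = 3; d_2 = 1.5; x_3 = 5.5; y_3 = 8.5; z_3 = 6; h_3 = 3; x_4 = 7; y_4 = 6; z_4 = 6.5; d_4 = 3.5; h_4 = 3.5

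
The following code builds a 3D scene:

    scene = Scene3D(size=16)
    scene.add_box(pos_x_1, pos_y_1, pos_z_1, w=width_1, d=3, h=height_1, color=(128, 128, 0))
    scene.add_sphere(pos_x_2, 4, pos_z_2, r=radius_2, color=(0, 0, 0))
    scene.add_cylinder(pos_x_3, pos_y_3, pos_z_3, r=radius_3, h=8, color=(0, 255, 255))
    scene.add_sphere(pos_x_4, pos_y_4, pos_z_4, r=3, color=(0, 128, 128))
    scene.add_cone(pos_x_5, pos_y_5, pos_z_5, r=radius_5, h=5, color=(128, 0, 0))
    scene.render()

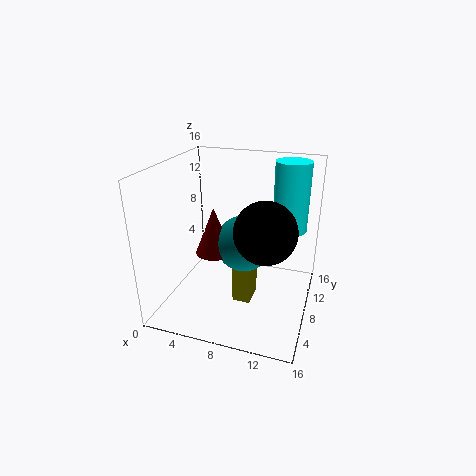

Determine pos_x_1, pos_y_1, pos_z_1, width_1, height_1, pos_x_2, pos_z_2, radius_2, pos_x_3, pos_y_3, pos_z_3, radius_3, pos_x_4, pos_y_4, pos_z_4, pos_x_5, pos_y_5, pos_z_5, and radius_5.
pos_x_1 = 8; pos_y_1 = 6; pos_z_1 = 1; width_1 = 2; height_1 = 7; pos_x_2 = 12; pos_z_2 = 11; radius_2 = 3; pos_x_3 = 13; pos_y_3 = 12; pos_z_3 = 8; radius_3 = 2; pos_x_4 = 9; pos_y_4 = 7; pos_z_4 = 8; pos_x_5 = 6; pos_y_5 = 6; pos_z_5 = 7; radius_5 = 2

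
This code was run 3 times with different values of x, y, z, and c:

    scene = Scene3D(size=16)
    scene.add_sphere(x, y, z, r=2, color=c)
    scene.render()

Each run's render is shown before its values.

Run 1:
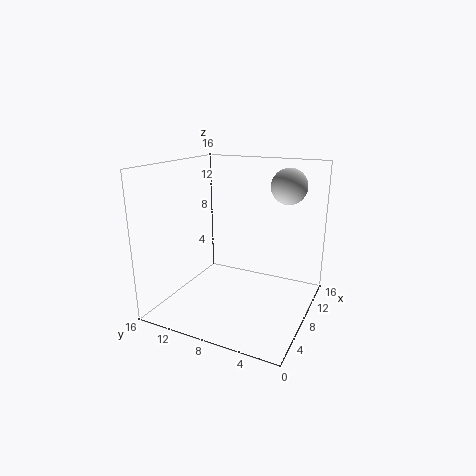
x = 11.5; y = 3.5; z = 13.5; c = 'lightgray'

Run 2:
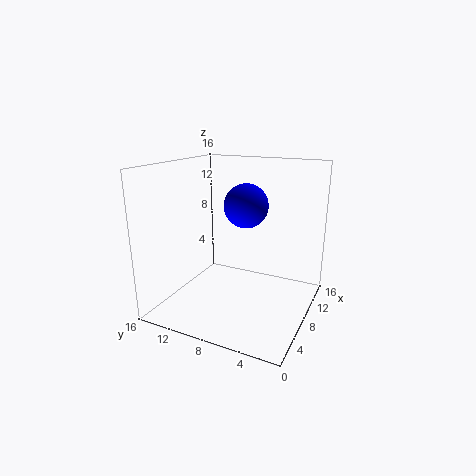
x = 3.5; y = 5; z = 13; c = 'blue'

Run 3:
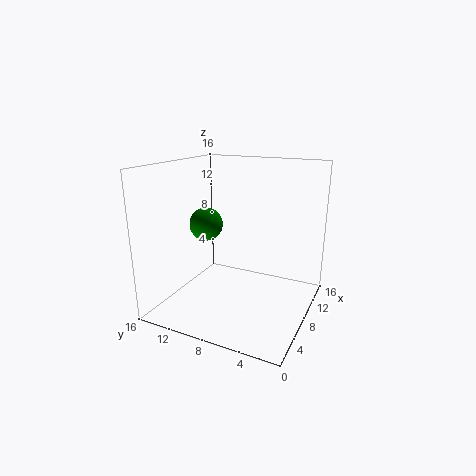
x = 9.5; y = 13; z = 8.5; c = 'green'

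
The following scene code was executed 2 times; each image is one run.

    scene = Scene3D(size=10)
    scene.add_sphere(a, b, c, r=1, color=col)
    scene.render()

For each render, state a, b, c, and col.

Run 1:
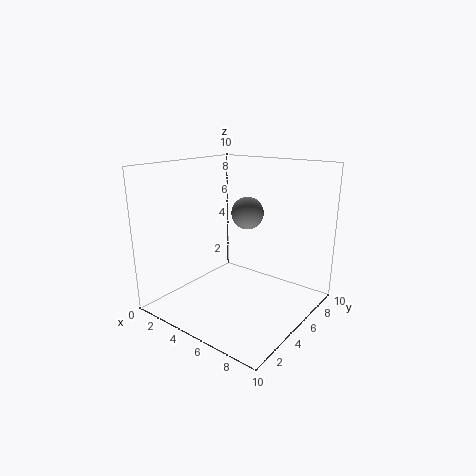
a = 6.5
b = 4
c = 7.25
col = 'gray'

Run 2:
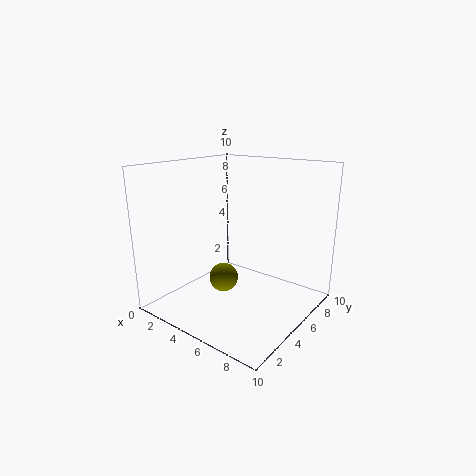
a = 4.5
b = 4
c = 2.25
col = 'olive'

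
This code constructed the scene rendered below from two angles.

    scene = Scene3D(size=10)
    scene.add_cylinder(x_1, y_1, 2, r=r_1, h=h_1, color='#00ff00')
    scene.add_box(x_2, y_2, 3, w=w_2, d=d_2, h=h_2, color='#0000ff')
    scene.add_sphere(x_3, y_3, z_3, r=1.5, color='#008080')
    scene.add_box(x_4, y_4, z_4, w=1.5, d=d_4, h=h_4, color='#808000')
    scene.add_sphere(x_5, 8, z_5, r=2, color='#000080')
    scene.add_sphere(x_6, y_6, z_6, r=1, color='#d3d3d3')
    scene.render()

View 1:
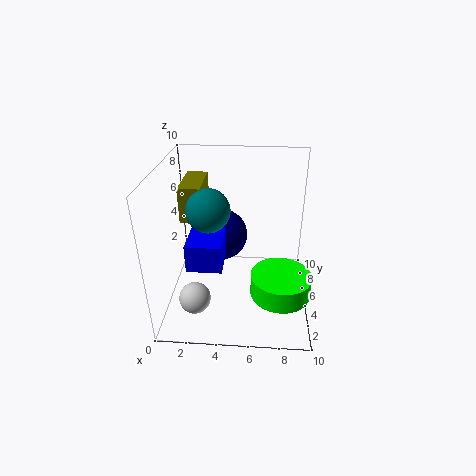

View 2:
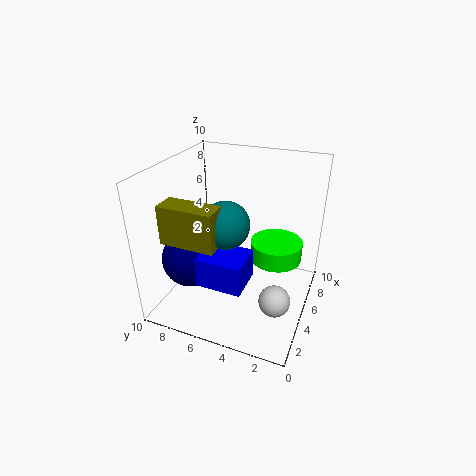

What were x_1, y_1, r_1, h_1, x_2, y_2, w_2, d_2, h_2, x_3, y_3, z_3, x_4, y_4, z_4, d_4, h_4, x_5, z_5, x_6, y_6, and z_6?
x_1 = 8, y_1 = 3, r_1 = 2, h_1 = 1.5, x_2 = 1.5, y_2 = 3.5, w_2 = 2.5, d_2 = 3, h_2 = 2, x_3 = 3, y_3 = 5, z_3 = 7, x_4 = 1, y_4 = 5, z_4 = 6, d_4 = 3.5, h_4 = 2.5, x_5 = 3.5, z_5 = 3.5, x_6 = 2.5, y_6 = 1.5, z_6 = 2.5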